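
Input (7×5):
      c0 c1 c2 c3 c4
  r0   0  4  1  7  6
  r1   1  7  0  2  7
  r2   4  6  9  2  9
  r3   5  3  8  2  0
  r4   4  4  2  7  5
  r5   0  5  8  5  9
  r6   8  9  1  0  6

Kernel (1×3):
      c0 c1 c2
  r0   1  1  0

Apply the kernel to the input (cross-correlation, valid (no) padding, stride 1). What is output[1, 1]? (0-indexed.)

The receptive field on the input at this output position is [7 0 2]. Elementwise product with the kernel and sum: 7·1 + 0·1.

7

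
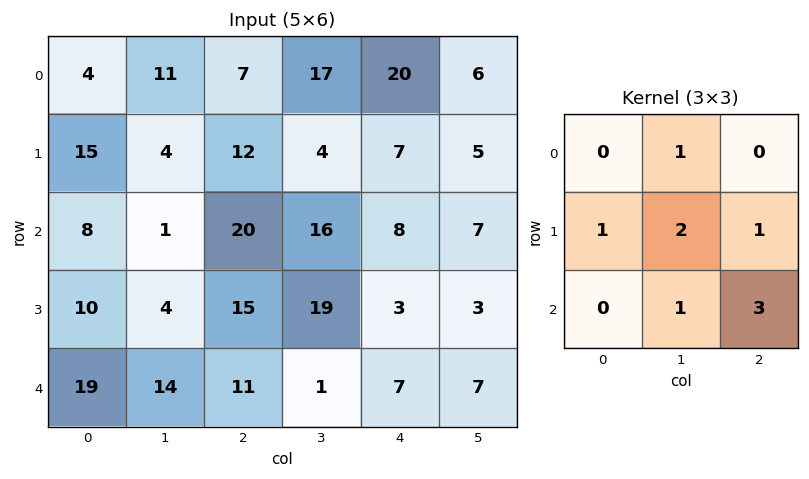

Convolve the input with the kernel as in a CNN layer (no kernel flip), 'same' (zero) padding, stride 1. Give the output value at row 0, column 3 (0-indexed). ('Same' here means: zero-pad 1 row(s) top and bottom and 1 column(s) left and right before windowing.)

86

The receptive field on the zero-padded input at this output position is [0 0 0 / 7 17 20 / 12 4 7]. Elementwise product with the kernel and sum: 0·1 + 7·1 + 17·2 + 20·1 + 4·1 + 7·3.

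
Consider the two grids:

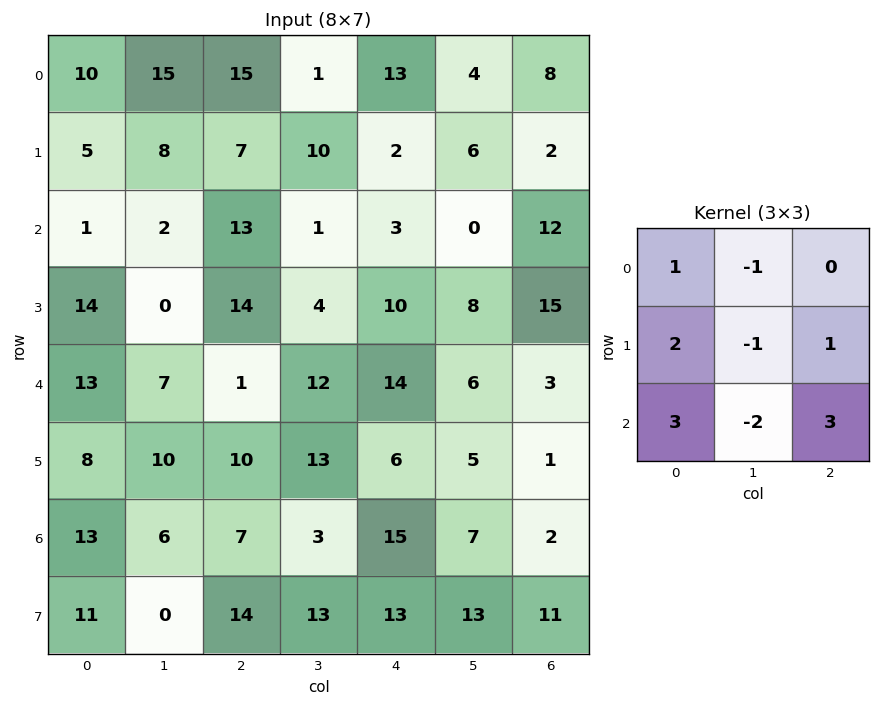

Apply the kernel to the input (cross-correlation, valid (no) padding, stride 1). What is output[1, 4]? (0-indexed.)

The receptive field on the input at this output position is [2 6 2 / 3 0 12 / 10 8 15]. Elementwise product with the kernel and sum: 2·1 + 6·-1 + 3·2 + 0·-1 + 12·1 + 10·3 + 8·-2 + 15·3.

73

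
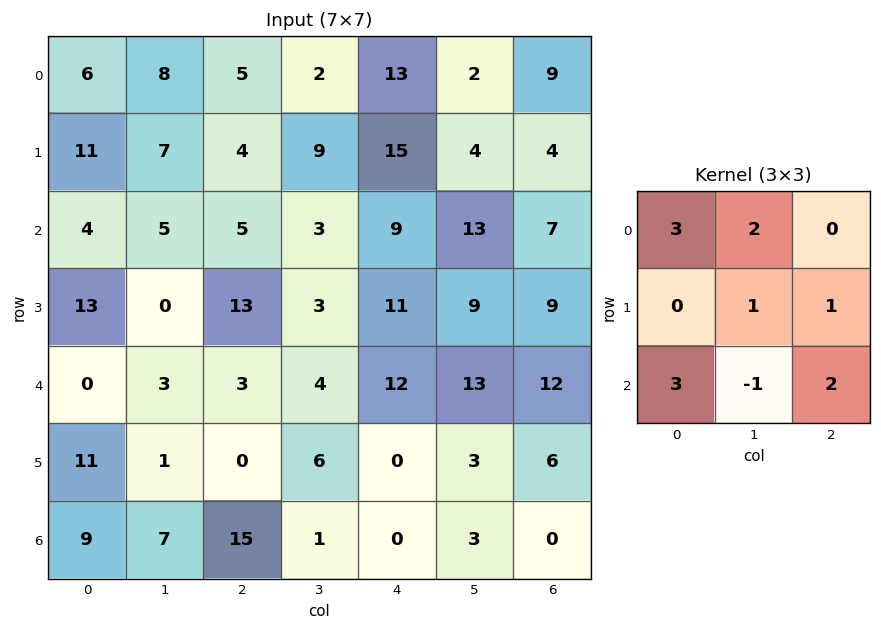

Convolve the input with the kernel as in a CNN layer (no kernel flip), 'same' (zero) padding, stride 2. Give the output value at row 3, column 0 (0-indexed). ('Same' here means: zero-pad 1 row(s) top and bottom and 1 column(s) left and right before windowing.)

38

The receptive field on the zero-padded input at this output position is [0 11 1 / 0 9 7 / 0 0 0]. Elementwise product with the kernel and sum: 0·3 + 11·2 + 9·1 + 7·1 + 0·3 + 0·-1 + 0·2.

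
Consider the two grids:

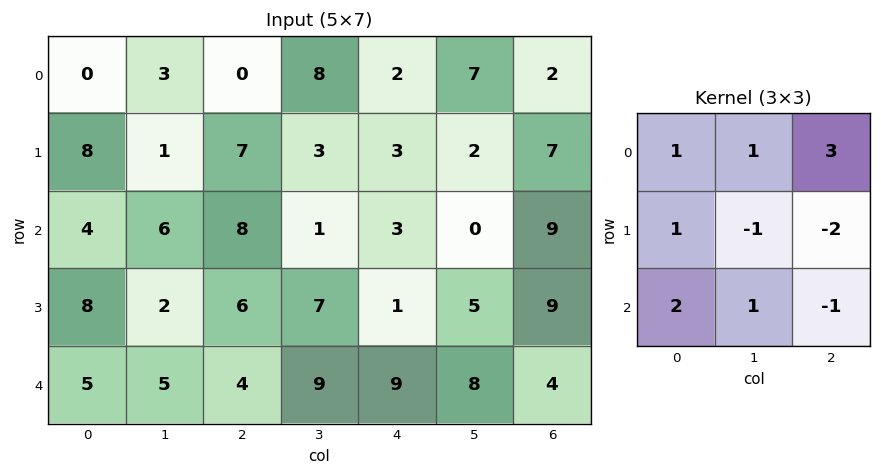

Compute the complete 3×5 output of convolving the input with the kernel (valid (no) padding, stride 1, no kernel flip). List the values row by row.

Output[0,0]: The receptive field on the input at this output position is [0 3 0 / 8 1 7 / 4 6 8]. Elementwise product with the kernel and sum: 0·1 + 3·1 + 0·3 + 8·1 + 1·-1 + 7·-2 + 4·2 + 6·1 + 8·-1.

2 34 26 32 -1
24 16 38 20 9
39 4 23 19 30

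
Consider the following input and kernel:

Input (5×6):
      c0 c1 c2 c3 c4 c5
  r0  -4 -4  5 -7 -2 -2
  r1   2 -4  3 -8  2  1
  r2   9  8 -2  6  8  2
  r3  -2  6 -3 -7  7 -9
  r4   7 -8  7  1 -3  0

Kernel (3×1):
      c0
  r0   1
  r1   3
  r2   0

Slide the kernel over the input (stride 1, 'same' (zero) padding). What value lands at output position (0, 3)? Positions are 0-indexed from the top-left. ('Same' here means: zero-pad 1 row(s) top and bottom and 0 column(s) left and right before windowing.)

The receptive field on the zero-padded input at this output position is [0 / -7 / -8]. Elementwise product with the kernel and sum: 0·1 + -7·3.

-21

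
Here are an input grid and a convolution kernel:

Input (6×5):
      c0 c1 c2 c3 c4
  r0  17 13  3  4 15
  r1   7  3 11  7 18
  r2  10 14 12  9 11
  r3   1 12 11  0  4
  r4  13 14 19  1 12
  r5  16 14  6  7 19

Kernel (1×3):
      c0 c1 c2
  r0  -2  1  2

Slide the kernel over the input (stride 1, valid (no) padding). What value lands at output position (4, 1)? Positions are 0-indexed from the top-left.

-7

The receptive field on the input at this output position is [14 19 1]. Elementwise product with the kernel and sum: 14·-2 + 19·1 + 1·2.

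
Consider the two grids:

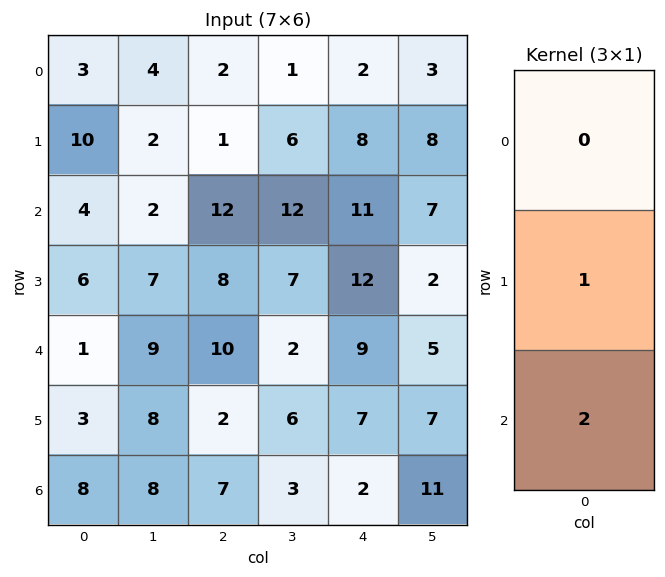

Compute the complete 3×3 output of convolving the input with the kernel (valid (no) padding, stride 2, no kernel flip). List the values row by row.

18 25 30
8 28 30
19 16 11

Output[0,0]: The receptive field on the input at this output position is [3 / 10 / 4]. Elementwise product with the kernel and sum: 10·1 + 4·2.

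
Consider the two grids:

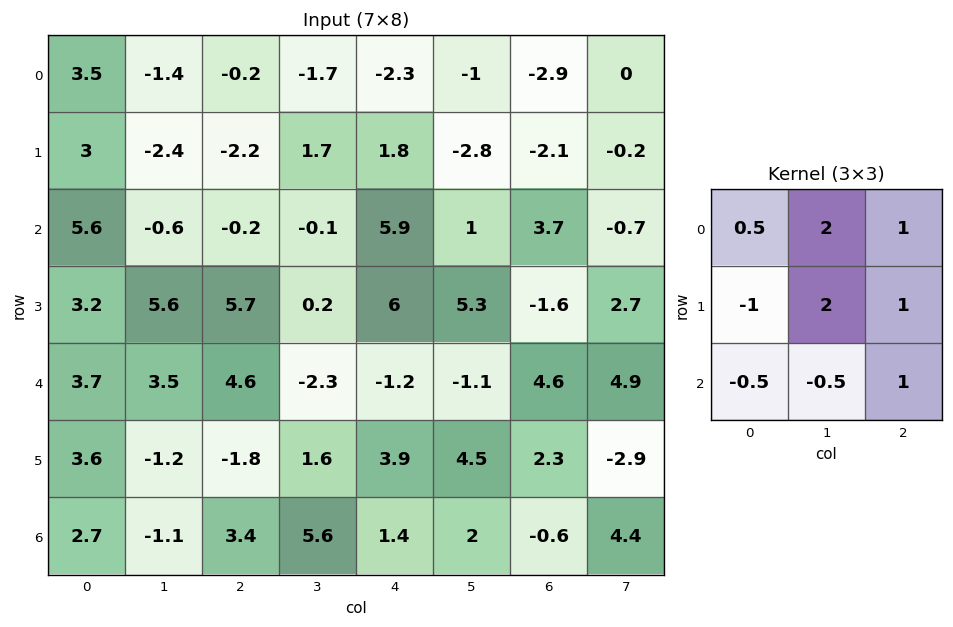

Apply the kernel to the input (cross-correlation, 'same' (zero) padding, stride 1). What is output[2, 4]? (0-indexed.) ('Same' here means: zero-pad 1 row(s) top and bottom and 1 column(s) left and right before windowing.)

16.75

The receptive field on the zero-padded input at this output position is [1.7 1.8 -2.8 / -0.1 5.9 1 / 0.2 6 5.3]. Elementwise product with the kernel and sum: 1.7·0.5 + 1.8·2 + -2.8·1 + -0.1·-1 + 5.9·2 + 1·1 + 0.2·-0.5 + 6·-0.5 + 5.3·1.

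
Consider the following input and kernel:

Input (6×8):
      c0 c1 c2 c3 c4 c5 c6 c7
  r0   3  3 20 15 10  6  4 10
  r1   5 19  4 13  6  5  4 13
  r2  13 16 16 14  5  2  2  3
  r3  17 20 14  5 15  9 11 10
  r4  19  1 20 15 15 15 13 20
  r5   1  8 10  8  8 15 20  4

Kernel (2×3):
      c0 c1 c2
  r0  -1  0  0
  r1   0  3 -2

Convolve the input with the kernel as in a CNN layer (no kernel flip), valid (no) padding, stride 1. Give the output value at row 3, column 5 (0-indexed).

The receptive field on the input at this output position is [9 11 10 / 15 13 20]. Elementwise product with the kernel and sum: 9·-1 + 13·3 + 20·-2.

-10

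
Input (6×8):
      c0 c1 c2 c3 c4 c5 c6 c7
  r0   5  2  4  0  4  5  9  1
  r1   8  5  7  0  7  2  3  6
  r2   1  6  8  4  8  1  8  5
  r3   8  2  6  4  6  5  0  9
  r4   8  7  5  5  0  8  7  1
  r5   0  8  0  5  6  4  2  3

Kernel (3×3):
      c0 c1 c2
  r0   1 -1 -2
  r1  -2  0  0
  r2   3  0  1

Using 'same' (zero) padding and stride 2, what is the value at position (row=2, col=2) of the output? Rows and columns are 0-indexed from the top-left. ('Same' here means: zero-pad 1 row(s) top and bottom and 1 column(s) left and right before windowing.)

The receptive field on the zero-padded input at this output position is [4 6 5 / 5 0 8 / 5 6 4]. Elementwise product with the kernel and sum: 4·1 + 6·-1 + 5·-2 + 5·-2 + 5·3 + 4·1.

-3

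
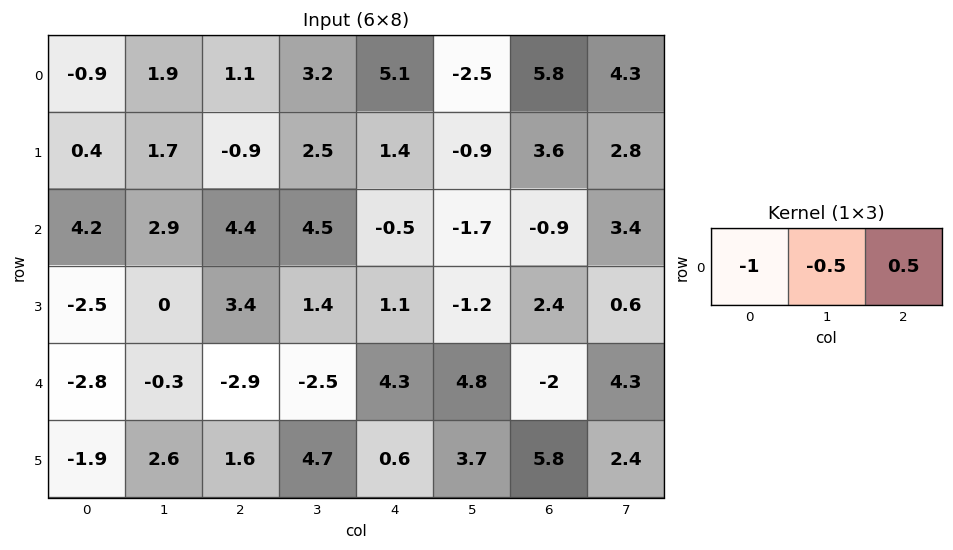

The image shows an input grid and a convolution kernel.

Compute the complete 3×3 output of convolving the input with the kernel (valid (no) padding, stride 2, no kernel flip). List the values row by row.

Output[0,0]: The receptive field on the input at this output position is [-0.9 1.9 1.1]. Elementwise product with the kernel and sum: -0.9·-1 + 1.9·-0.5 + 1.1·0.5.

0.5 -0.15 -0.95
-3.45 -6.9 0.9
1.5 6.3 -7.7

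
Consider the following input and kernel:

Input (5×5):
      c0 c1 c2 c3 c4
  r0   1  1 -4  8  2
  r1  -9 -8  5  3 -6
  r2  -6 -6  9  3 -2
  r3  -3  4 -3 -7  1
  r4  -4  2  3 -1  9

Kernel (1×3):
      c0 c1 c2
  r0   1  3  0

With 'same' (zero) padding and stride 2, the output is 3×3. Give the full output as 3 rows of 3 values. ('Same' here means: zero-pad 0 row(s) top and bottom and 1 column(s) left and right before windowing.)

Output[0,0]: The receptive field on the zero-padded input at this output position is [0 1 1]. Elementwise product with the kernel and sum: 0·1 + 1·3.
Output[0,1]: The receptive field on the zero-padded input at this output position is [1 -4 8]. Elementwise product with the kernel and sum: 1·1 + -4·3.

3 -11 14
-18 21 -3
-12 11 26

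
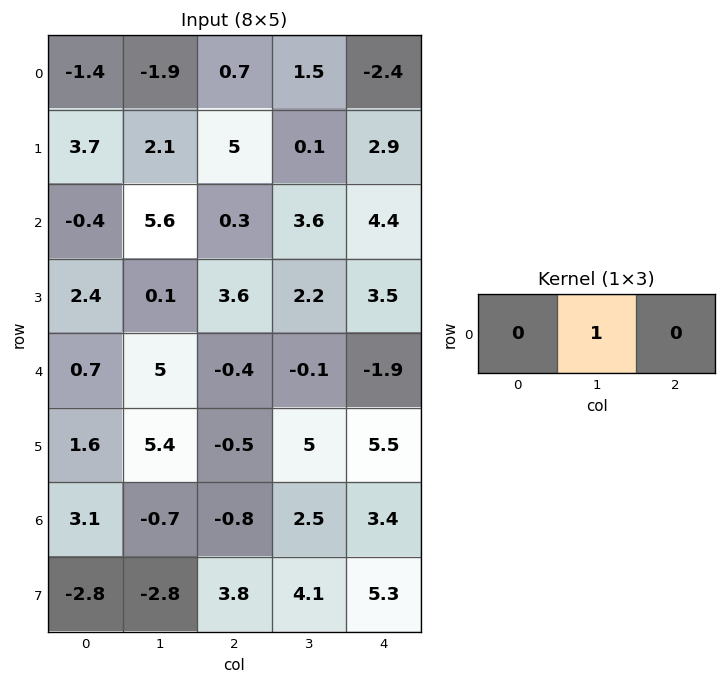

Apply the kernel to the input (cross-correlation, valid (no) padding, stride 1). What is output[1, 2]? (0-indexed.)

The receptive field on the input at this output position is [5 0.1 2.9]. Elementwise product with the kernel and sum: 0.1·1.

0.1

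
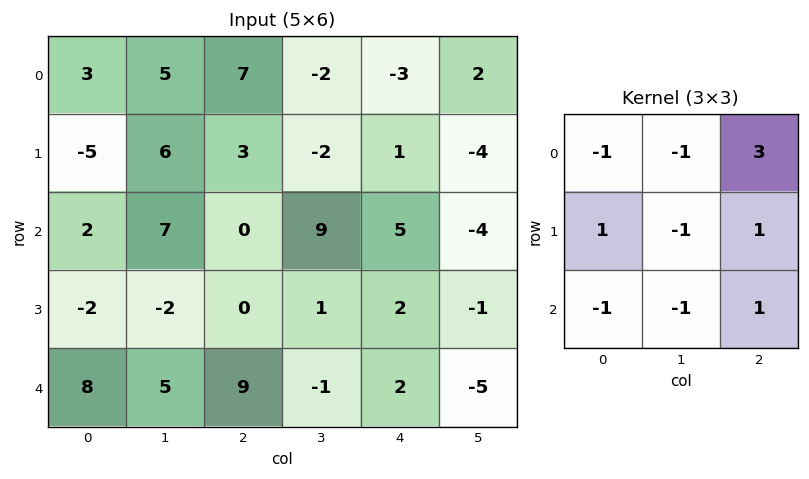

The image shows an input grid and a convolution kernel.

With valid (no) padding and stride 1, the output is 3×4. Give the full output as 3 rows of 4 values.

-4 -15 -12 -14
7 4 -1 -15
-13 4 1 -34

Output[0,0]: The receptive field on the input at this output position is [3 5 7 / -5 6 3 / 2 7 0]. Elementwise product with the kernel and sum: 3·-1 + 5·-1 + 7·3 + -5·1 + 6·-1 + 3·1 + 2·-1 + 7·-1 + 0·1.
Output[0,1]: The receptive field on the input at this output position is [5 7 -2 / 6 3 -2 / 7 0 9]. Elementwise product with the kernel and sum: 5·-1 + 7·-1 + -2·3 + 6·1 + 3·-1 + -2·1 + 7·-1 + 0·-1 + 9·1.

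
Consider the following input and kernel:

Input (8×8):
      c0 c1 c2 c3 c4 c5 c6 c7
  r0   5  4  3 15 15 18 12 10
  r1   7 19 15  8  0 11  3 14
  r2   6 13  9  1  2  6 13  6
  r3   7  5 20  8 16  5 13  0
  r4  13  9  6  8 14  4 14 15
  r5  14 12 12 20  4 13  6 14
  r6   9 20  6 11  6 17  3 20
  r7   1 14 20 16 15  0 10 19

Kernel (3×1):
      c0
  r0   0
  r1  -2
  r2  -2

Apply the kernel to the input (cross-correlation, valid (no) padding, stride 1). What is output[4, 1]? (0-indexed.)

The receptive field on the input at this output position is [9 / 12 / 20]. Elementwise product with the kernel and sum: 12·-2 + 20·-2.

-64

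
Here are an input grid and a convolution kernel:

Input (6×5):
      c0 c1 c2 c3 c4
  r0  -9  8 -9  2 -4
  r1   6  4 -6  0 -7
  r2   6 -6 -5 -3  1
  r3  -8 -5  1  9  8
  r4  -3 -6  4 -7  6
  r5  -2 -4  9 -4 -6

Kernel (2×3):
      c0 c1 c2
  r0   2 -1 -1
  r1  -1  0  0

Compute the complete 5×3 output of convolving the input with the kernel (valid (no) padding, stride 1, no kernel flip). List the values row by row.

Output[0,0]: The receptive field on the input at this output position is [-9 8 -9 / 6 4 -6]. Elementwise product with the kernel and sum: -9·2 + 8·-1 + -9·-1 + 6·-1.

-23 19 -10
8 20 0
31 1 -9
-9 -14 -19
-2 -5 0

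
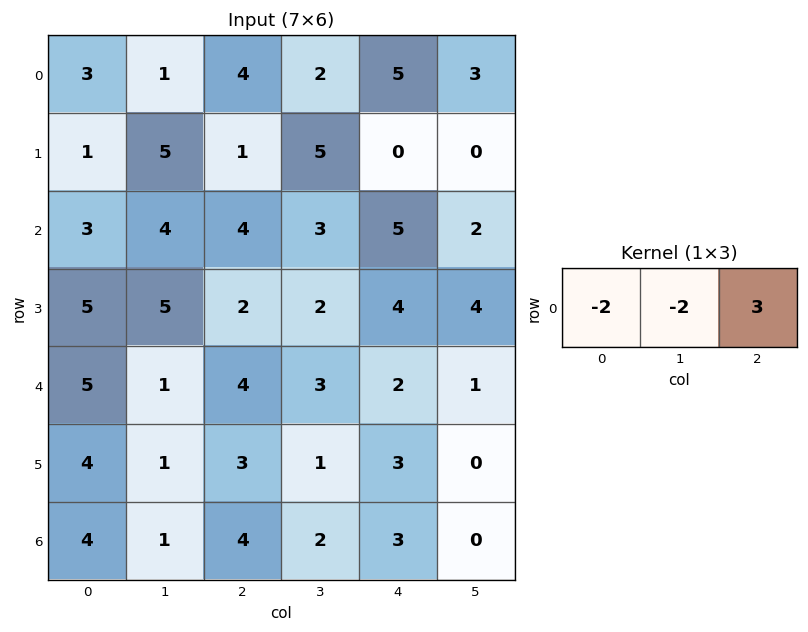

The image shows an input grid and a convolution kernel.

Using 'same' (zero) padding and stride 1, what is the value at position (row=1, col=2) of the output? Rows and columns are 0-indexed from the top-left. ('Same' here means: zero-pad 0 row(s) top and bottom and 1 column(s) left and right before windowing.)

The receptive field on the zero-padded input at this output position is [5 1 5]. Elementwise product with the kernel and sum: 5·-2 + 1·-2 + 5·3.

3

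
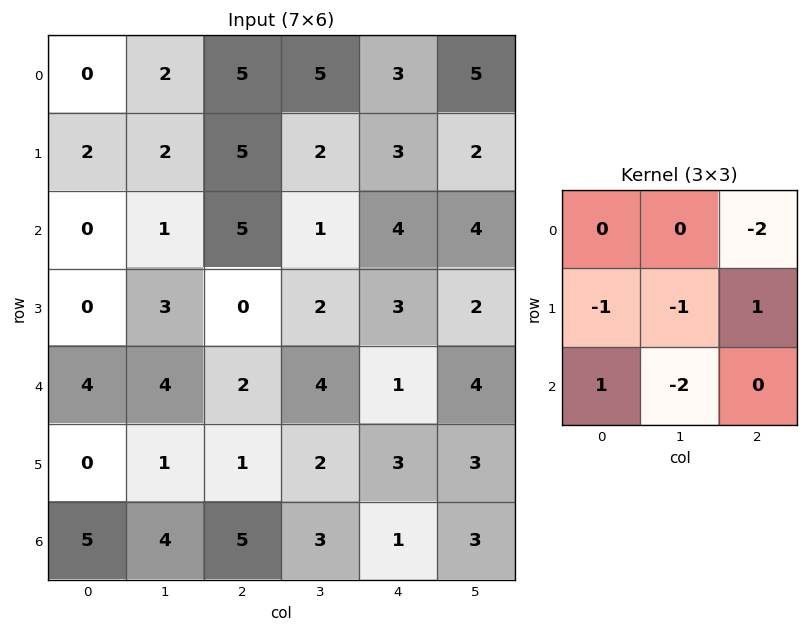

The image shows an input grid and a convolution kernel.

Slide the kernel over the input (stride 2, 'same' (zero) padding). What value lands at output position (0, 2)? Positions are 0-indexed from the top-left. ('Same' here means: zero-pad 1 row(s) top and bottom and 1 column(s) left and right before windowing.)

The receptive field on the zero-padded input at this output position is [0 0 0 / 5 3 5 / 2 3 2]. Elementwise product with the kernel and sum: 0·-2 + 5·-1 + 3·-1 + 5·1 + 2·1 + 3·-2.

-7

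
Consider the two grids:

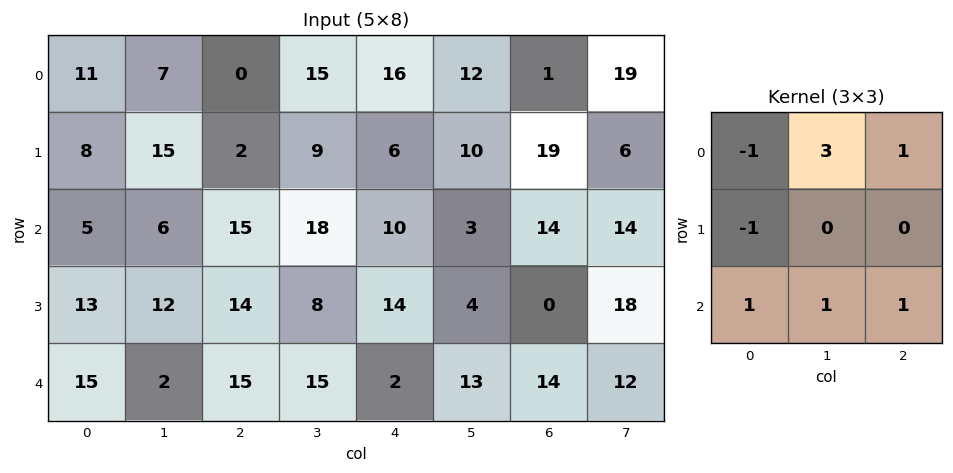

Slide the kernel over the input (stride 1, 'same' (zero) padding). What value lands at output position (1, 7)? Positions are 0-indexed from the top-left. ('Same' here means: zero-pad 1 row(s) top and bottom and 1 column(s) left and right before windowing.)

65

The receptive field on the zero-padded input at this output position is [1 19 0 / 19 6 0 / 14 14 0]. Elementwise product with the kernel and sum: 1·-1 + 19·3 + 0·1 + 19·-1 + 14·1 + 14·1 + 0·1.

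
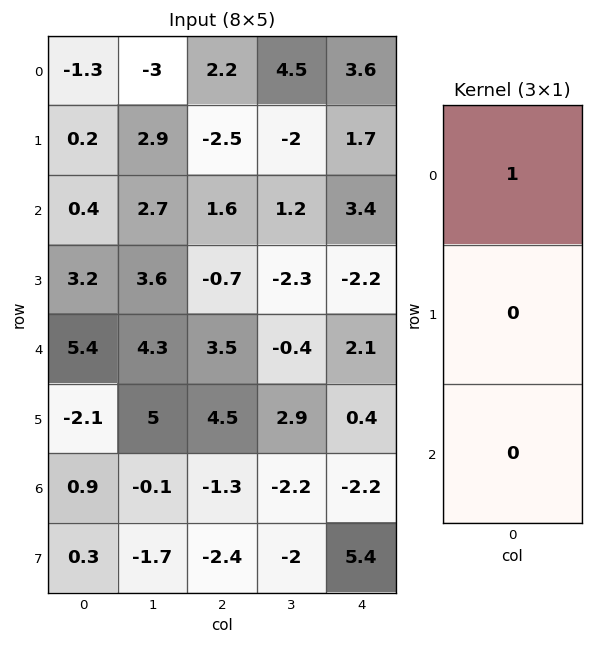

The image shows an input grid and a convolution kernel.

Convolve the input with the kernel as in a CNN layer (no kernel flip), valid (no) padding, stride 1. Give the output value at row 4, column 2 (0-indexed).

The receptive field on the input at this output position is [3.5 / 4.5 / -1.3]. Elementwise product with the kernel and sum: 3.5·1.

3.5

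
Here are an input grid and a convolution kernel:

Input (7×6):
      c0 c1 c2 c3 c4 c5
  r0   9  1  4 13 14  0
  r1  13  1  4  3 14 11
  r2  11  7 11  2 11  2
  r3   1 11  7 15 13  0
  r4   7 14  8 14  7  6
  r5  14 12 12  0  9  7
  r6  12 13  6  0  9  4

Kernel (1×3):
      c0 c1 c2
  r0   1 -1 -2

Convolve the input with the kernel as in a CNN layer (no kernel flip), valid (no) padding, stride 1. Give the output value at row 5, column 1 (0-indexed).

The receptive field on the input at this output position is [12 12 0]. Elementwise product with the kernel and sum: 12·1 + 12·-1 + 0·-2.

0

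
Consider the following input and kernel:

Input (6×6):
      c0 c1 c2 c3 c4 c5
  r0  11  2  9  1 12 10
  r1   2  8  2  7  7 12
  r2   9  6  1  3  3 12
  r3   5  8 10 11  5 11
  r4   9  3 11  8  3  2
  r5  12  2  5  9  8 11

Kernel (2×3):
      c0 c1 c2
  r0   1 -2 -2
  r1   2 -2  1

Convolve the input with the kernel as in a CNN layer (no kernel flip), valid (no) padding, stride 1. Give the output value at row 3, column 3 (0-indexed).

-9

The receptive field on the input at this output position is [11 5 11 / 8 3 2]. Elementwise product with the kernel and sum: 11·1 + 5·-2 + 11·-2 + 8·2 + 3·-2 + 2·1.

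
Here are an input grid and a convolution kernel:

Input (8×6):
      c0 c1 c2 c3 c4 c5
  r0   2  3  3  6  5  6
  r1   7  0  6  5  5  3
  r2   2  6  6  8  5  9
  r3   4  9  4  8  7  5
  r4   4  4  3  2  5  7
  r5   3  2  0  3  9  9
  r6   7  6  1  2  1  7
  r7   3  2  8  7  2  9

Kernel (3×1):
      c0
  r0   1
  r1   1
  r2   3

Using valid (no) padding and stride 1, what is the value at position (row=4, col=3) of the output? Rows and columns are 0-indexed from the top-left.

11

The receptive field on the input at this output position is [2 / 3 / 2]. Elementwise product with the kernel and sum: 2·1 + 3·1 + 2·3.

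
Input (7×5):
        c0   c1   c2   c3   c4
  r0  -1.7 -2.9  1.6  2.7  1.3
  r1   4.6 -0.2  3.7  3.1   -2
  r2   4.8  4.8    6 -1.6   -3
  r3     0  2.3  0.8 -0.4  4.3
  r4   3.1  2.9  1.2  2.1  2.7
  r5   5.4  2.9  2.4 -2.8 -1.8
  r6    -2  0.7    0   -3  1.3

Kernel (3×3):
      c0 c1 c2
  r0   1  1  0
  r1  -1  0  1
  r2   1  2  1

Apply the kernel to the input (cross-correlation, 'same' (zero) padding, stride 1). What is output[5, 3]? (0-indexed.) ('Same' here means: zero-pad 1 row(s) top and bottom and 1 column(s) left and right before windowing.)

The receptive field on the zero-padded input at this output position is [1.2 2.1 2.7 / 2.4 -2.8 -1.8 / 0 -3 1.3]. Elementwise product with the kernel and sum: 1.2·1 + 2.1·1 + 2.4·-1 + -1.8·1 + 0·1 + -3·2 + 1.3·1.

-5.6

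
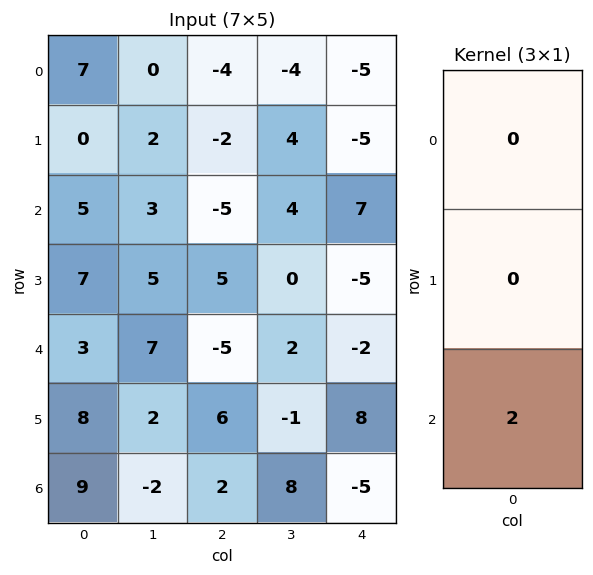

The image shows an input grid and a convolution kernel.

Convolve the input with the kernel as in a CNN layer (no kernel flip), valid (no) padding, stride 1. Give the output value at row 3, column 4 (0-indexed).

16

The receptive field on the input at this output position is [-5 / -2 / 8]. Elementwise product with the kernel and sum: 8·2.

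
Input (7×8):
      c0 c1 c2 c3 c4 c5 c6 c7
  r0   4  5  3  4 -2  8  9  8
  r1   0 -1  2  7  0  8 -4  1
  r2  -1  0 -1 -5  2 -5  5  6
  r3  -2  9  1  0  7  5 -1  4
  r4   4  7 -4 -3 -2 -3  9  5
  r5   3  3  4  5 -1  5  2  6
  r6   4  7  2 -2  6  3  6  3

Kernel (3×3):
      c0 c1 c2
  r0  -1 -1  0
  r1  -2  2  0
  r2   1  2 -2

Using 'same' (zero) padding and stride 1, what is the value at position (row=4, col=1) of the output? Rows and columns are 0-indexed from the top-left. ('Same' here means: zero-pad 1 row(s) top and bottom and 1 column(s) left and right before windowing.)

0

The receptive field on the zero-padded input at this output position is [-2 9 1 / 4 7 -4 / 3 3 4]. Elementwise product with the kernel and sum: -2·-1 + 9·-1 + 4·-2 + 7·2 + 3·1 + 3·2 + 4·-2.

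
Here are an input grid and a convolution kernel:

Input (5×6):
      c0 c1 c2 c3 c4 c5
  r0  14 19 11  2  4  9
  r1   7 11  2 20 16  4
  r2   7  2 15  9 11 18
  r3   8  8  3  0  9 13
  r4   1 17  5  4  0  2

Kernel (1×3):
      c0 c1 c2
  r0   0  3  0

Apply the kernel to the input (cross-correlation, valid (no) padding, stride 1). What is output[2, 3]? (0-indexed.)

33

The receptive field on the input at this output position is [9 11 18]. Elementwise product with the kernel and sum: 11·3.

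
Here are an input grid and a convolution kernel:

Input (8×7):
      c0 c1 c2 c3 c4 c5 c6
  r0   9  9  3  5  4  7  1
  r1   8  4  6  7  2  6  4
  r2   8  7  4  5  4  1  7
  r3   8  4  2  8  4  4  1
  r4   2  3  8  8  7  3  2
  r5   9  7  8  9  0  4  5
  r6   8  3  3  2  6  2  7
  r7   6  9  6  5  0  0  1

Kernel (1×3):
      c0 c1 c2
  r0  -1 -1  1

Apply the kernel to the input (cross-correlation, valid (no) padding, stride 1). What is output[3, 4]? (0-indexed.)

-7

The receptive field on the input at this output position is [4 4 1]. Elementwise product with the kernel and sum: 4·-1 + 4·-1 + 1·1.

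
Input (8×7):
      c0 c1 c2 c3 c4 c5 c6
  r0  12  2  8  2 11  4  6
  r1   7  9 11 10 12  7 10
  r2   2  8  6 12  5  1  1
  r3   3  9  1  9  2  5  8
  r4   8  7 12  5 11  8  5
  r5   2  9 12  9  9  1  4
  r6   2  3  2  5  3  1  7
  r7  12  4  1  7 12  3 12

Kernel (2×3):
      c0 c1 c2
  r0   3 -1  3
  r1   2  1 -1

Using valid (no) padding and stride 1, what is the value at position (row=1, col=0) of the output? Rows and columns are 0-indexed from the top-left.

The receptive field on the input at this output position is [7 9 11 / 2 8 6]. Elementwise product with the kernel and sum: 7·3 + 9·-1 + 11·3 + 2·2 + 8·1 + 6·-1.

51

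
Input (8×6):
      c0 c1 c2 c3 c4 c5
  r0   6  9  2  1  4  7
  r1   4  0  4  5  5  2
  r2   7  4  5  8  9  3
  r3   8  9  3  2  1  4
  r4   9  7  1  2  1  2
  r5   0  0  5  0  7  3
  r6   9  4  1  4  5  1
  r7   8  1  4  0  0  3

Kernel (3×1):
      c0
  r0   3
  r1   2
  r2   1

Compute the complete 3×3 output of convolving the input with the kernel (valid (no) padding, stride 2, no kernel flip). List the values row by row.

Output[0,0]: The receptive field on the input at this output position is [6 / 4 / 7]. Elementwise product with the kernel and sum: 6·3 + 4·2 + 7·1.

33 19 31
46 22 30
36 14 22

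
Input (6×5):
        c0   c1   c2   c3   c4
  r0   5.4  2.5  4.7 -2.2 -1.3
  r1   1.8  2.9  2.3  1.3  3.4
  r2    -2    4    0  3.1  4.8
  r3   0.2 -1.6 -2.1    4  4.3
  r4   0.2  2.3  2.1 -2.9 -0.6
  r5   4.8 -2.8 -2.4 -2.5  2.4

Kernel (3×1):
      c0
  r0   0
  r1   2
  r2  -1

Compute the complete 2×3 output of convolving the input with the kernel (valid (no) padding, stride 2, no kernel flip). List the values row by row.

Output[0,0]: The receptive field on the input at this output position is [5.4 / 1.8 / -2]. Elementwise product with the kernel and sum: 1.8·2 + -2·-1.
Output[0,1]: The receptive field on the input at this output position is [4.7 / 2.3 / 0]. Elementwise product with the kernel and sum: 2.3·2 + 0·-1.

5.6 4.6 2
0.2 -6.3 9.2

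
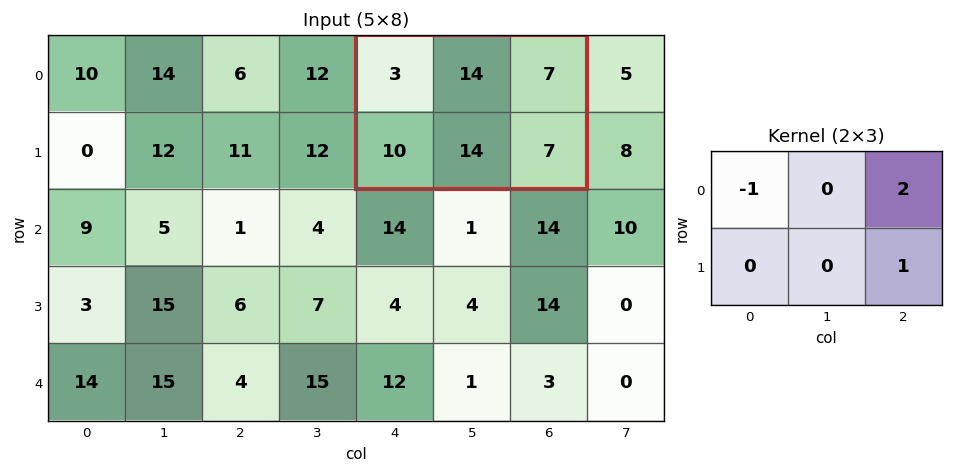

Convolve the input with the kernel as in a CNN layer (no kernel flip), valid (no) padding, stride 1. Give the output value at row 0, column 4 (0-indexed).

18

The receptive field on the input at this output position is [3 14 7 / 10 14 7]. Elementwise product with the kernel and sum: 3·-1 + 7·2 + 7·1.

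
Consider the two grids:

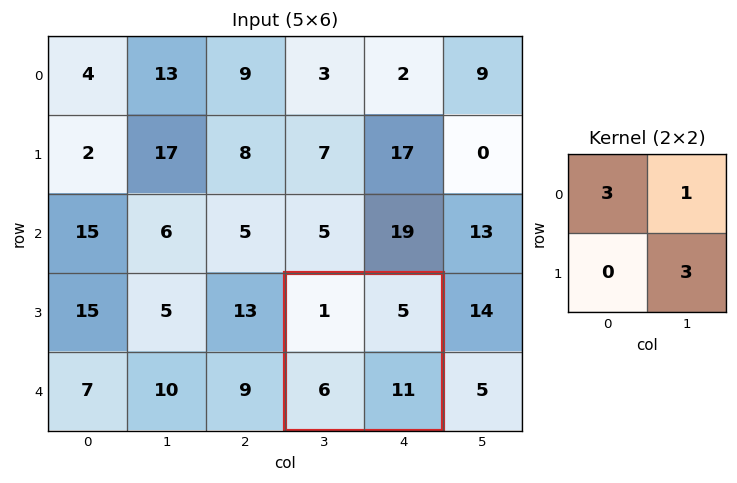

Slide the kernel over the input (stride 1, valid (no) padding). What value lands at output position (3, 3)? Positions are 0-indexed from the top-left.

The receptive field on the input at this output position is [1 5 / 6 11]. Elementwise product with the kernel and sum: 1·3 + 5·1 + 11·3.

41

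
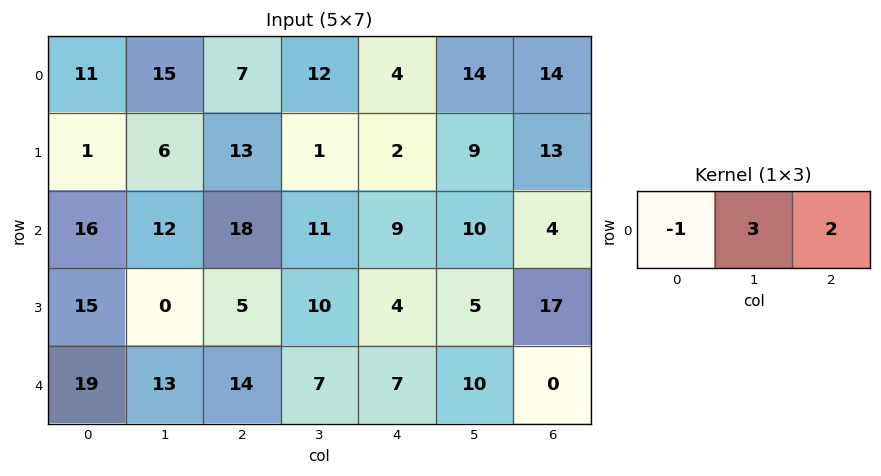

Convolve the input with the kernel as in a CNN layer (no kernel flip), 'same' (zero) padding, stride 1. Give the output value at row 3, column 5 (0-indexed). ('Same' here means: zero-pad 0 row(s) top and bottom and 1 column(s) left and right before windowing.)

45

The receptive field on the zero-padded input at this output position is [4 5 17]. Elementwise product with the kernel and sum: 4·-1 + 5·3 + 17·2.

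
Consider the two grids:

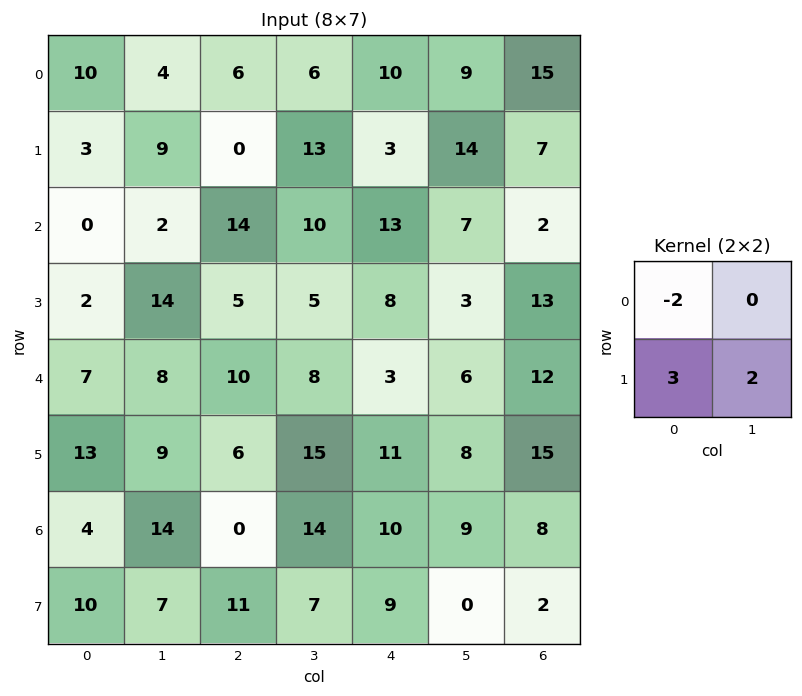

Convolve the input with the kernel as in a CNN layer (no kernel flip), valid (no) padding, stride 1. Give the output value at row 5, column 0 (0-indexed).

14

The receptive field on the input at this output position is [13 9 / 4 14]. Elementwise product with the kernel and sum: 13·-2 + 4·3 + 14·2.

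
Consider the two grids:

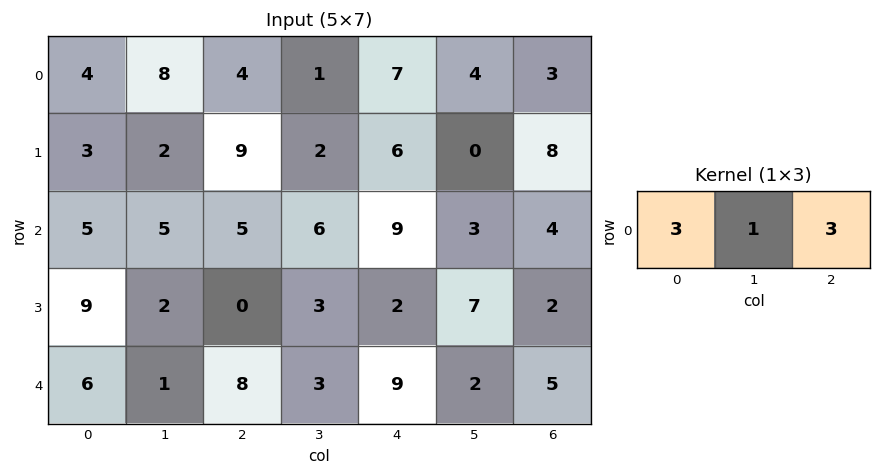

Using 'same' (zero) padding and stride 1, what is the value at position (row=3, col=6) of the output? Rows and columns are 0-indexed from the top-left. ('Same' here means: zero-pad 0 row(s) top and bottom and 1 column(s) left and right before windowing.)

23

The receptive field on the zero-padded input at this output position is [7 2 0]. Elementwise product with the kernel and sum: 7·3 + 2·1 + 0·3.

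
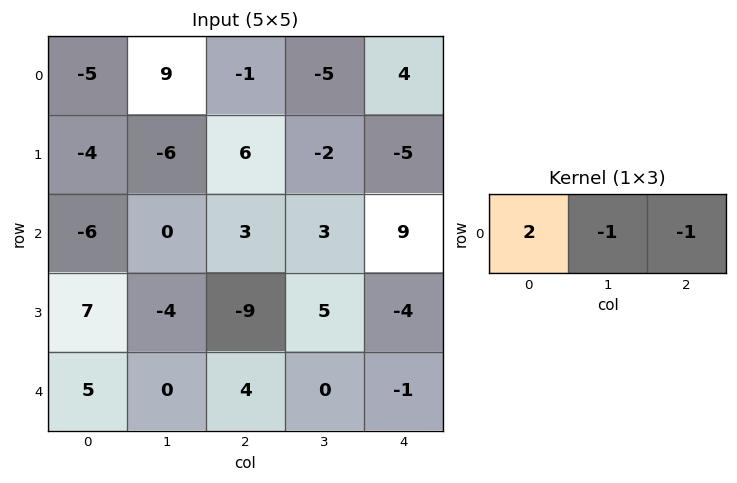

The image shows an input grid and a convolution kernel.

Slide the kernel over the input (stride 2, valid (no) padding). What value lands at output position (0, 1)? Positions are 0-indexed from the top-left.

-1

The receptive field on the input at this output position is [-1 -5 4]. Elementwise product with the kernel and sum: -1·2 + -5·-1 + 4·-1.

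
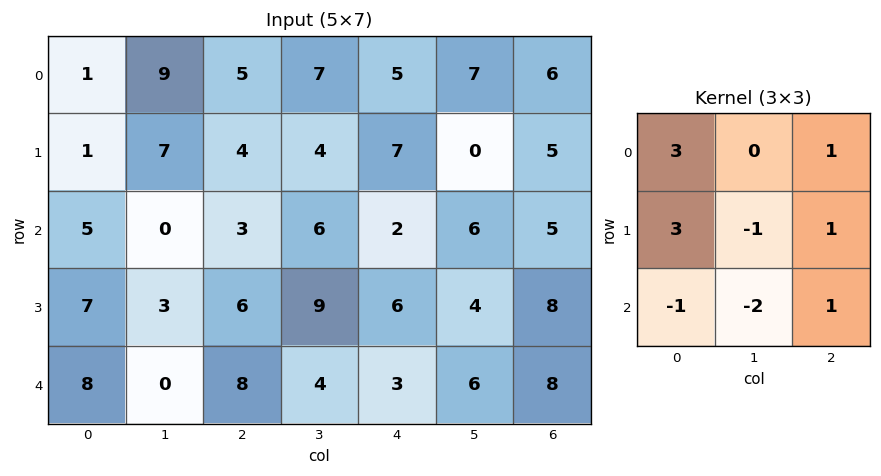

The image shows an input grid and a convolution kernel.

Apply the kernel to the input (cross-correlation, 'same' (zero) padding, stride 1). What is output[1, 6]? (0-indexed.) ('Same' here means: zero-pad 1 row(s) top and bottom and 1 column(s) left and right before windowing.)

0

The receptive field on the zero-padded input at this output position is [7 6 0 / 0 5 0 / 6 5 0]. Elementwise product with the kernel and sum: 7·3 + 0·1 + 0·3 + 5·-1 + 0·1 + 6·-1 + 5·-2 + 0·1.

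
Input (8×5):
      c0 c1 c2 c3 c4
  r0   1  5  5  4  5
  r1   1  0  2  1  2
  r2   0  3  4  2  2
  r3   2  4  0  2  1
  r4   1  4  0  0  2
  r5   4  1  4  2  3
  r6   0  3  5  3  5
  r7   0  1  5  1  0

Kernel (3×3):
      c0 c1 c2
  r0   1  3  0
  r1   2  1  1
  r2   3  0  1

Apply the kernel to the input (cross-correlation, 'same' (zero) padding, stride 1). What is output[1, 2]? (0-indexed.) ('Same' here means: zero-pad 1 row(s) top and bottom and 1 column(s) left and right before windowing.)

34

The receptive field on the zero-padded input at this output position is [5 5 4 / 0 2 1 / 3 4 2]. Elementwise product with the kernel and sum: 5·1 + 5·3 + 0·2 + 2·1 + 1·1 + 3·3 + 2·1.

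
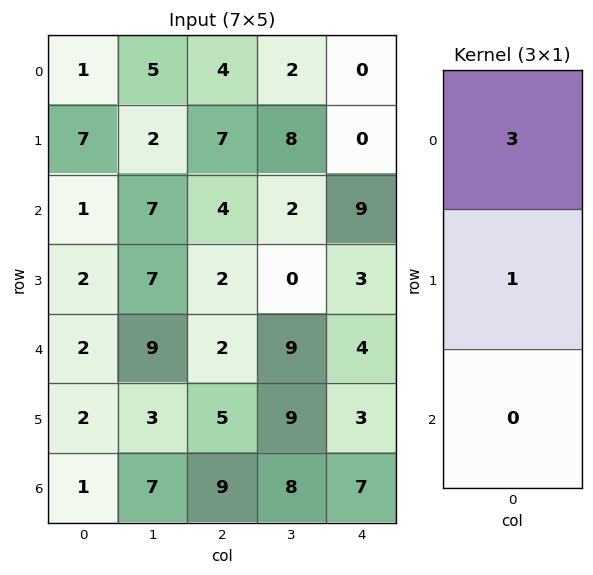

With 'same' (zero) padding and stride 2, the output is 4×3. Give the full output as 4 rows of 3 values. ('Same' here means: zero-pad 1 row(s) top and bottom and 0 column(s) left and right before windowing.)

1 4 0
22 25 9
8 8 13
7 24 16

Output[0,0]: The receptive field on the zero-padded input at this output position is [0 / 1 / 7]. Elementwise product with the kernel and sum: 0·3 + 1·1.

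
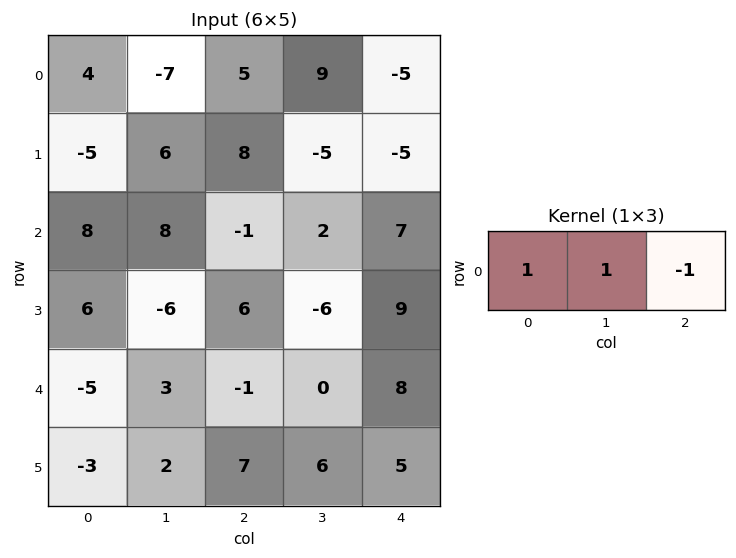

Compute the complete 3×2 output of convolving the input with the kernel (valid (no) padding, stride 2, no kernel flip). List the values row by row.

Output[0,0]: The receptive field on the input at this output position is [4 -7 5]. Elementwise product with the kernel and sum: 4·1 + -7·1 + 5·-1.
Output[0,1]: The receptive field on the input at this output position is [5 9 -5]. Elementwise product with the kernel and sum: 5·1 + 9·1 + -5·-1.

-8 19
17 -6
-1 -9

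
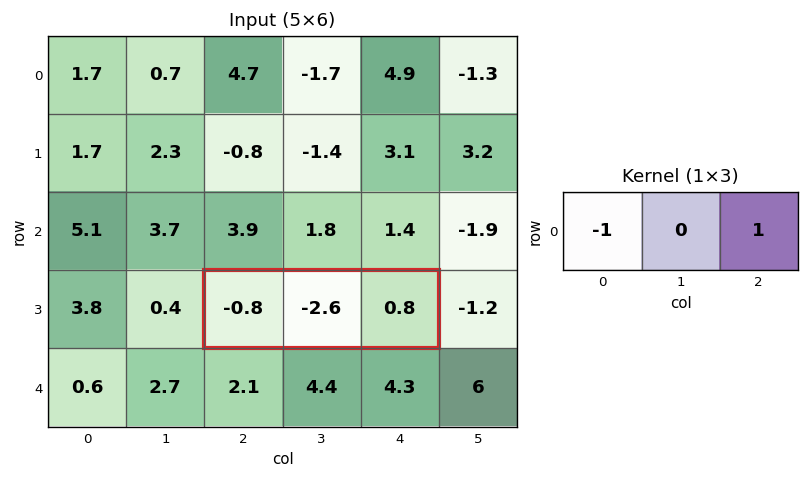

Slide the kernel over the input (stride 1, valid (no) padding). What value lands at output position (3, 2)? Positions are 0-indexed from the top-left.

1.6

The receptive field on the input at this output position is [-0.8 -2.6 0.8]. Elementwise product with the kernel and sum: -0.8·-1 + 0.8·1.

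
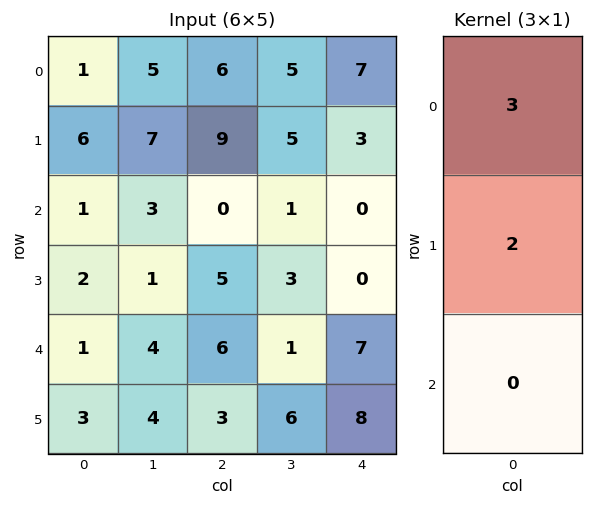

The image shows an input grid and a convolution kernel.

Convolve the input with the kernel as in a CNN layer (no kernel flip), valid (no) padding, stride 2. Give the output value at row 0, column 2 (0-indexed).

27

The receptive field on the input at this output position is [7 / 3 / 0]. Elementwise product with the kernel and sum: 7·3 + 3·2.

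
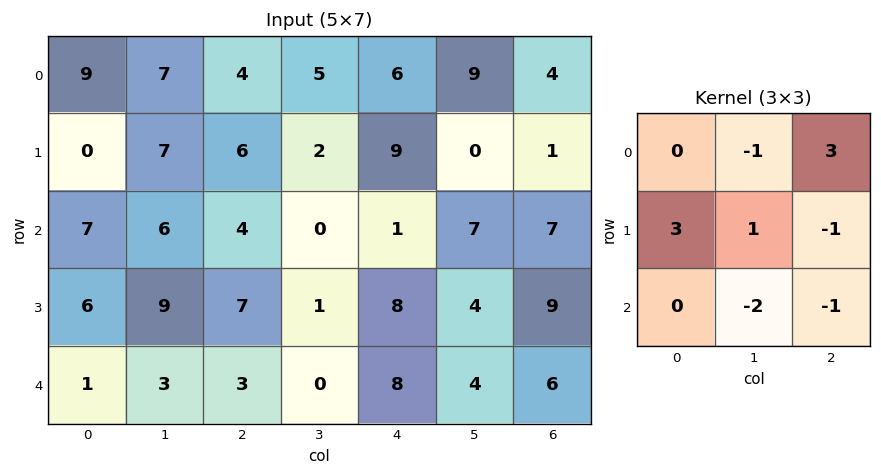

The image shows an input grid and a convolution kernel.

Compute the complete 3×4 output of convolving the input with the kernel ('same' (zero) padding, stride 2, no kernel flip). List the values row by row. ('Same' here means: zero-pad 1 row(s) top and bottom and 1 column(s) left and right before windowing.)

-5 6 -6 29
1 7 -35 9
19 8 8 9

Output[0,0]: The receptive field on the zero-padded input at this output position is [0 0 0 / 0 9 7 / 0 0 7]. Elementwise product with the kernel and sum: 0·-1 + 0·3 + 0·3 + 9·1 + 7·-1 + 0·-2 + 7·-1.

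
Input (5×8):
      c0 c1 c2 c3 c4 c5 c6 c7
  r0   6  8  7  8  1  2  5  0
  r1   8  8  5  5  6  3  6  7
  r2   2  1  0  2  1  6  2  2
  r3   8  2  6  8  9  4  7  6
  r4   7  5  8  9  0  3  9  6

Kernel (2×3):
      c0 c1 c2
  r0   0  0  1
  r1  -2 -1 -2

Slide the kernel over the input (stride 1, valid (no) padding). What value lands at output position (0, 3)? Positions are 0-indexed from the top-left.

The receptive field on the input at this output position is [8 1 2 / 5 6 3]. Elementwise product with the kernel and sum: 2·1 + 5·-2 + 6·-1 + 3·-2.

-20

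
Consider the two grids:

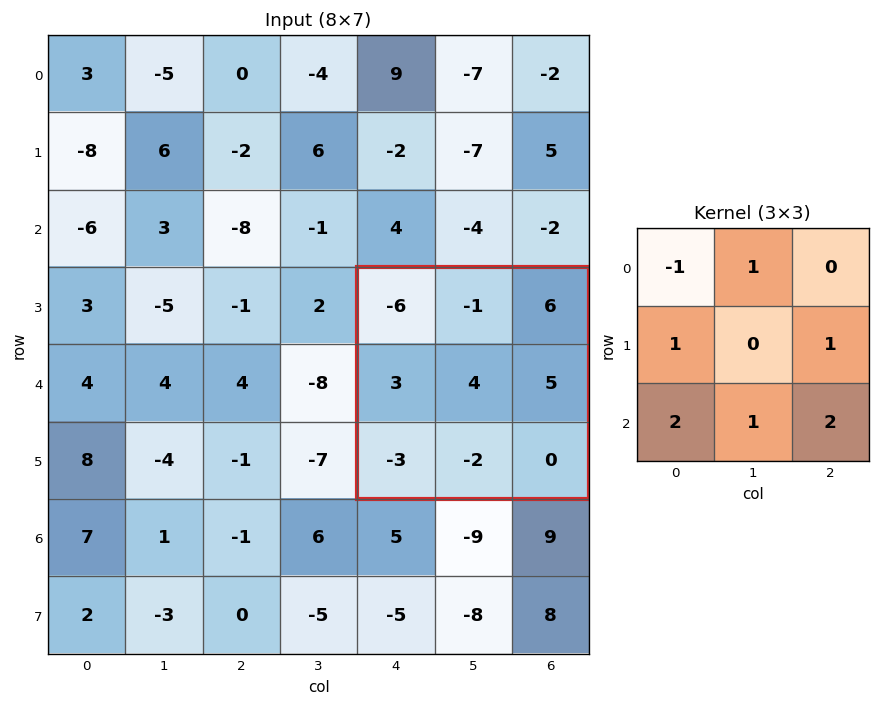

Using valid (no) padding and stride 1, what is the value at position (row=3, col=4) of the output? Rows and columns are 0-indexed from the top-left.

5

The receptive field on the input at this output position is [-6 -1 6 / 3 4 5 / -3 -2 0]. Elementwise product with the kernel and sum: -6·-1 + -1·1 + 3·1 + 5·1 + -3·2 + -2·1 + 0·2.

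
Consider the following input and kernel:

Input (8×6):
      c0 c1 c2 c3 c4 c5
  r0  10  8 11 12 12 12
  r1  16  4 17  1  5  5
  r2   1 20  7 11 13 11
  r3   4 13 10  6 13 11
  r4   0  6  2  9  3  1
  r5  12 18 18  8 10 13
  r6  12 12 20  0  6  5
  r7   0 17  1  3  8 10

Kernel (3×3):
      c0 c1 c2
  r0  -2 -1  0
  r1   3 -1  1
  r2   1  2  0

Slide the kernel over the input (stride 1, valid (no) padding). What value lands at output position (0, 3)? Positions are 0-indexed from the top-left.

4

The receptive field on the input at this output position is [12 12 12 / 1 5 5 / 11 13 11]. Elementwise product with the kernel and sum: 12·-2 + 12·-1 + 1·3 + 5·-1 + 5·1 + 11·1 + 13·2.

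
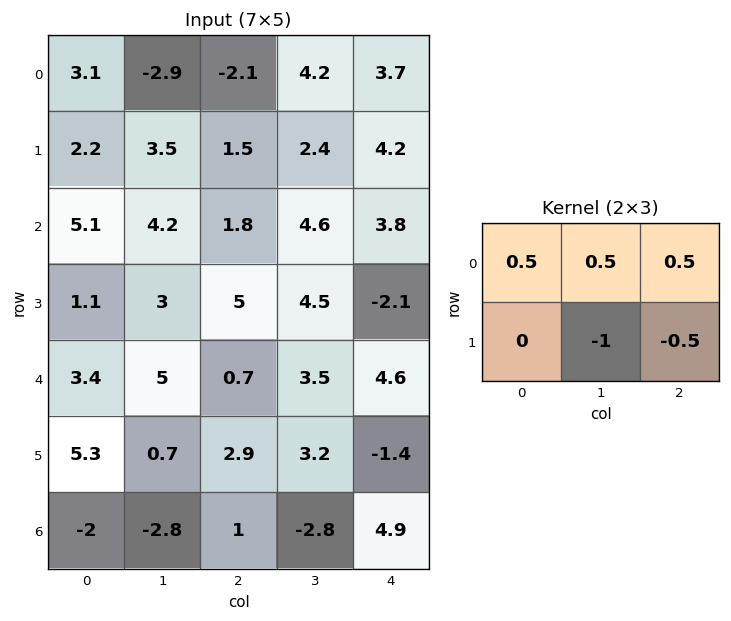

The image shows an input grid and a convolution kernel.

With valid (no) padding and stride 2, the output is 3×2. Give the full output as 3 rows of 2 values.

Output[0,0]: The receptive field on the input at this output position is [3.1 -2.9 -2.1 / 2.2 3.5 1.5]. Elementwise product with the kernel and sum: 3.1·0.5 + -2.9·0.5 + -2.1·0.5 + 3.5·-1 + 1.5·-0.5.

-5.2 -1.6
0.05 1.65
2.4 1.9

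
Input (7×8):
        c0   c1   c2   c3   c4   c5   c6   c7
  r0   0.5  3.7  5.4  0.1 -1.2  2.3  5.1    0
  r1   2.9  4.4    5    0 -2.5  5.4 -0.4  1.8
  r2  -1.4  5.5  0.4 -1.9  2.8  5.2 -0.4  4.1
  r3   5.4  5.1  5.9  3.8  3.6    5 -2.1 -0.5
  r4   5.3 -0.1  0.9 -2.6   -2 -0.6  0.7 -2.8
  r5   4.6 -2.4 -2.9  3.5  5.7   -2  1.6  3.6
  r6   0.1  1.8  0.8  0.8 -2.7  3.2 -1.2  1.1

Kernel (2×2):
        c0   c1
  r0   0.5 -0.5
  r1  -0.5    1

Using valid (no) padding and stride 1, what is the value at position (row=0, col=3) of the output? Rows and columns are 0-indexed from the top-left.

-1.85

The receptive field on the input at this output position is [0.1 -1.2 / 0 -2.5]. Elementwise product with the kernel and sum: 0.1·0.5 + -1.2·-0.5 + 0·-0.5 + -2.5·1.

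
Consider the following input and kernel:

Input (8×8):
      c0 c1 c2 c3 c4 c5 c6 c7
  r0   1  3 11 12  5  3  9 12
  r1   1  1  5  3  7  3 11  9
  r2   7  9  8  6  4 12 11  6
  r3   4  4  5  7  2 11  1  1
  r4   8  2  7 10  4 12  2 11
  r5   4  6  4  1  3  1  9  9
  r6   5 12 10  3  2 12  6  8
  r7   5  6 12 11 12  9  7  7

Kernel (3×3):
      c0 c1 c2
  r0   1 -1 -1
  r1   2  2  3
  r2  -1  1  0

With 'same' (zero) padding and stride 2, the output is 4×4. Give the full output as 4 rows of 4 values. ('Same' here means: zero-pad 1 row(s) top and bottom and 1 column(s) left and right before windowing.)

Output[0,0]: The receptive field on the zero-padded input at this output position is [0 0 0 / 0 1 3 / 0 1 1]. Elementwise product with the kernel and sum: 0·1 + 0·-1 + 0·-1 + 0·2 + 1·2 + 3·3 + 0·-1 + 1·1.

12 68 47 68
43 46 44 37
18 38 60 78
41 60 44 41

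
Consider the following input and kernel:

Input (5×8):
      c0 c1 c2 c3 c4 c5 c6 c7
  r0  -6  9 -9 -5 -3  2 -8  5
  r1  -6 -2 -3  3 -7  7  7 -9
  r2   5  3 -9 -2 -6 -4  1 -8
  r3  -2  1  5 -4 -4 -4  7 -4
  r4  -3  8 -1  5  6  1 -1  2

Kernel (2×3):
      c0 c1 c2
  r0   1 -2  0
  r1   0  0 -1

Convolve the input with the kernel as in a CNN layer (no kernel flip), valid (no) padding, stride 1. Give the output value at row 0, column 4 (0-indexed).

-14

The receptive field on the input at this output position is [-3 2 -8 / -7 7 7]. Elementwise product with the kernel and sum: -3·1 + 2·-2 + 7·-1.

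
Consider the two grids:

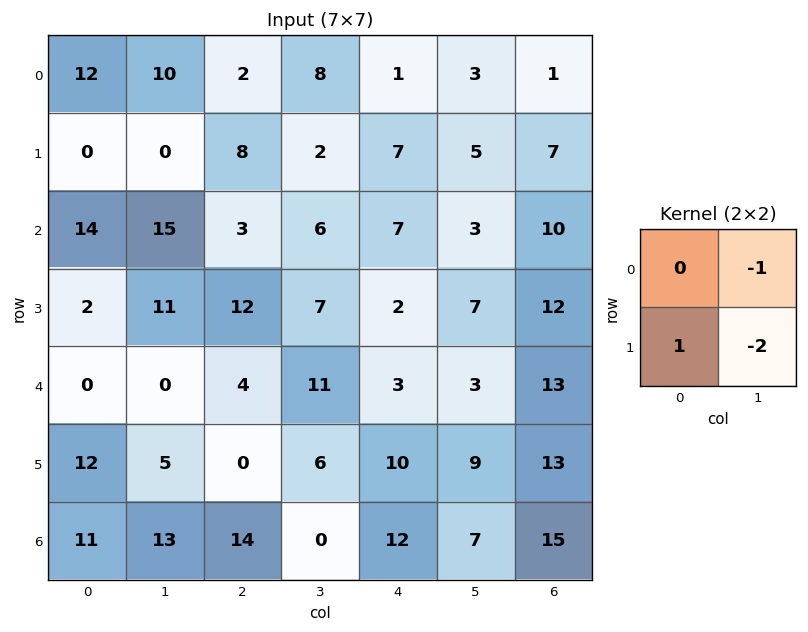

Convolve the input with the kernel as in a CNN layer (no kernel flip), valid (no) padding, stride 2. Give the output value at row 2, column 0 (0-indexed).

The receptive field on the input at this output position is [0 0 / 12 5]. Elementwise product with the kernel and sum: 0·-1 + 12·1 + 5·-2.

2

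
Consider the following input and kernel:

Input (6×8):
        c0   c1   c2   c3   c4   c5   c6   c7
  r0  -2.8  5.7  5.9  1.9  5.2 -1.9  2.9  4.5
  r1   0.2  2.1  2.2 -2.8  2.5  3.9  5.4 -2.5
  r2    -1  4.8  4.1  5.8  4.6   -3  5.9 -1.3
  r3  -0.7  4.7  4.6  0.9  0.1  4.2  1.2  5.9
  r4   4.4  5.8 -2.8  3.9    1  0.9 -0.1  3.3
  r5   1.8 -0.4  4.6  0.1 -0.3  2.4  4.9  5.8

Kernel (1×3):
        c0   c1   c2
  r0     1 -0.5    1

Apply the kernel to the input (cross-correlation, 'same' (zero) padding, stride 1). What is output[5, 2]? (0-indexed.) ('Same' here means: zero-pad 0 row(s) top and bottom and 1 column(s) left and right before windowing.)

-2.6

The receptive field on the zero-padded input at this output position is [-0.4 4.6 0.1]. Elementwise product with the kernel and sum: -0.4·1 + 4.6·-0.5 + 0.1·1.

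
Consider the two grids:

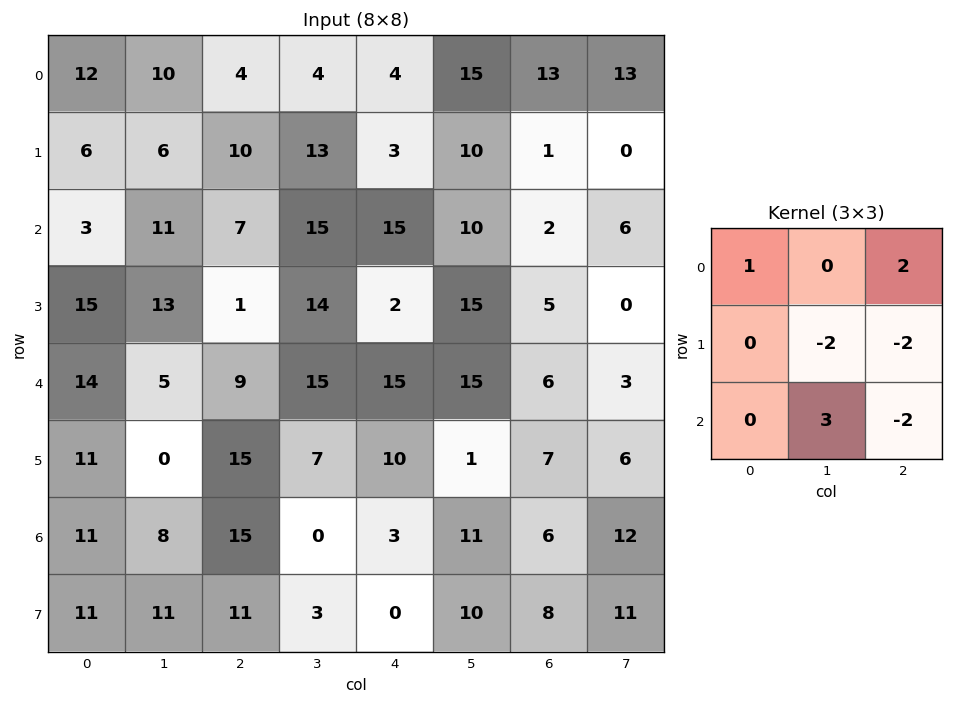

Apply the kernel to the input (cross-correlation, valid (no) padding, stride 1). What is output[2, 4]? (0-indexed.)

12

The receptive field on the input at this output position is [15 10 2 / 2 15 5 / 15 15 6]. Elementwise product with the kernel and sum: 15·1 + 2·2 + 15·-2 + 5·-2 + 15·3 + 6·-2.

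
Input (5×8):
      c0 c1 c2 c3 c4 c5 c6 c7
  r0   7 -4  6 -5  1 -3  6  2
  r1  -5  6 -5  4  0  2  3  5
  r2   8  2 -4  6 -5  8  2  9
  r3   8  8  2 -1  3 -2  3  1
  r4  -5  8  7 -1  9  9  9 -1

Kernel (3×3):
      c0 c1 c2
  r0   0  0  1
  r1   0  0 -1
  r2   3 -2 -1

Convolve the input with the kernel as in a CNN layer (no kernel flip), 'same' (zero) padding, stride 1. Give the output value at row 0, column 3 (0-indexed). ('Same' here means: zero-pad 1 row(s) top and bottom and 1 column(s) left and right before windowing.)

-24

The receptive field on the zero-padded input at this output position is [0 0 0 / 6 -5 1 / -5 4 0]. Elementwise product with the kernel and sum: 0·1 + 1·-1 + -5·3 + 4·-2 + 0·-1.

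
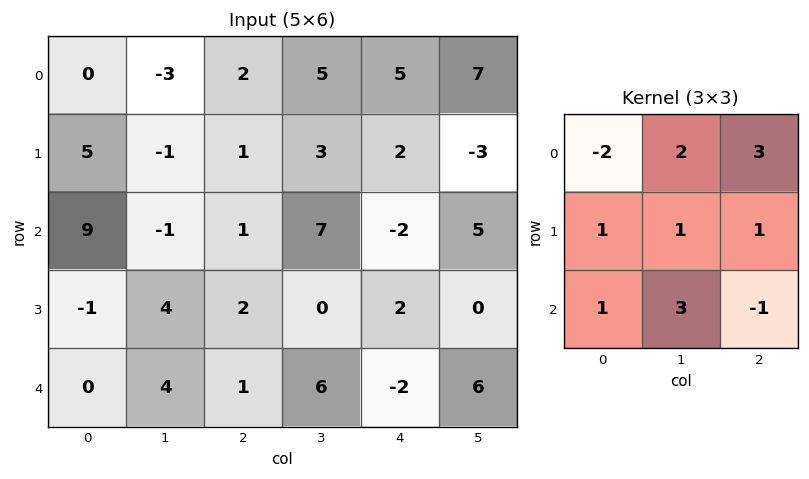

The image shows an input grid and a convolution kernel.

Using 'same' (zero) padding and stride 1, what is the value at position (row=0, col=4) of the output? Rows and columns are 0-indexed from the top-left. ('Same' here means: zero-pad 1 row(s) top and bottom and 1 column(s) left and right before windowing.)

29

The receptive field on the zero-padded input at this output position is [0 0 0 / 5 5 7 / 3 2 -3]. Elementwise product with the kernel and sum: 0·-2 + 0·2 + 0·3 + 5·1 + 5·1 + 7·1 + 3·1 + 2·3 + -3·-1.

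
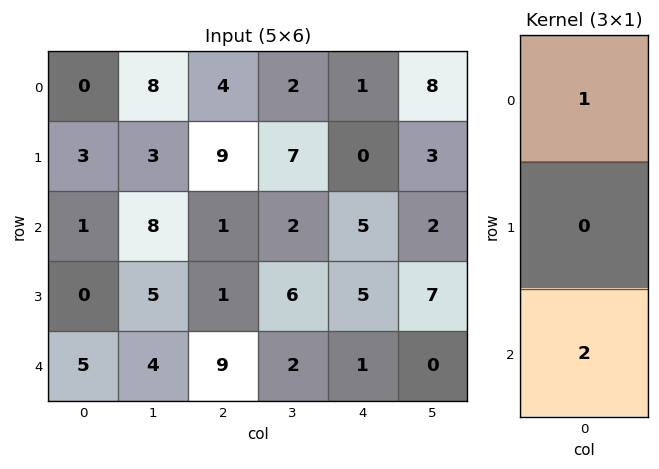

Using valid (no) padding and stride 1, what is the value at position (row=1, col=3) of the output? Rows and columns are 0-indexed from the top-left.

19

The receptive field on the input at this output position is [7 / 2 / 6]. Elementwise product with the kernel and sum: 7·1 + 6·2.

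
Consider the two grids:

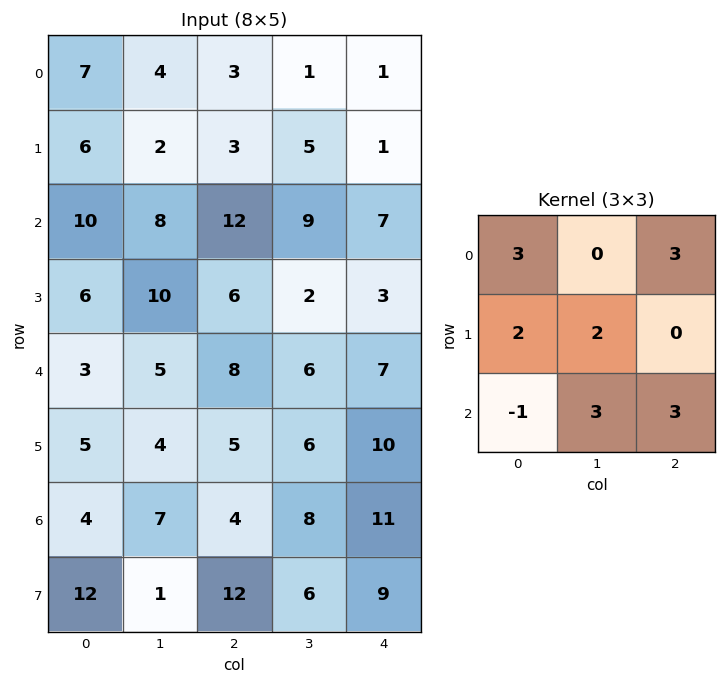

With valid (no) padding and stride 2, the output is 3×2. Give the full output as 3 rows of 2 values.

96 64
134 104
80 120

Output[0,0]: The receptive field on the input at this output position is [7 4 3 / 6 2 3 / 10 8 12]. Elementwise product with the kernel and sum: 7·3 + 3·3 + 6·2 + 2·2 + 10·-1 + 8·3 + 12·3.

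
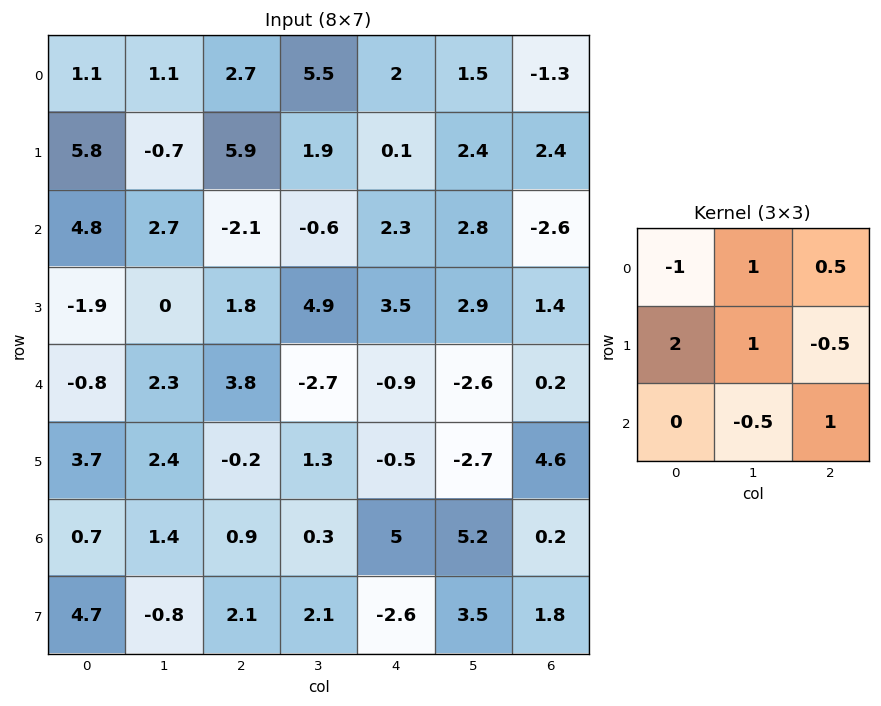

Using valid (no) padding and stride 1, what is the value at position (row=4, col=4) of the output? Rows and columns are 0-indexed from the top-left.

-10

The receptive field on the input at this output position is [-0.9 -2.6 0.2 / -0.5 -2.7 4.6 / 5 5.2 0.2]. Elementwise product with the kernel and sum: -0.9·-1 + -2.6·1 + 0.2·0.5 + -0.5·2 + -2.7·1 + 4.6·-0.5 + 5.2·-0.5 + 0.2·1.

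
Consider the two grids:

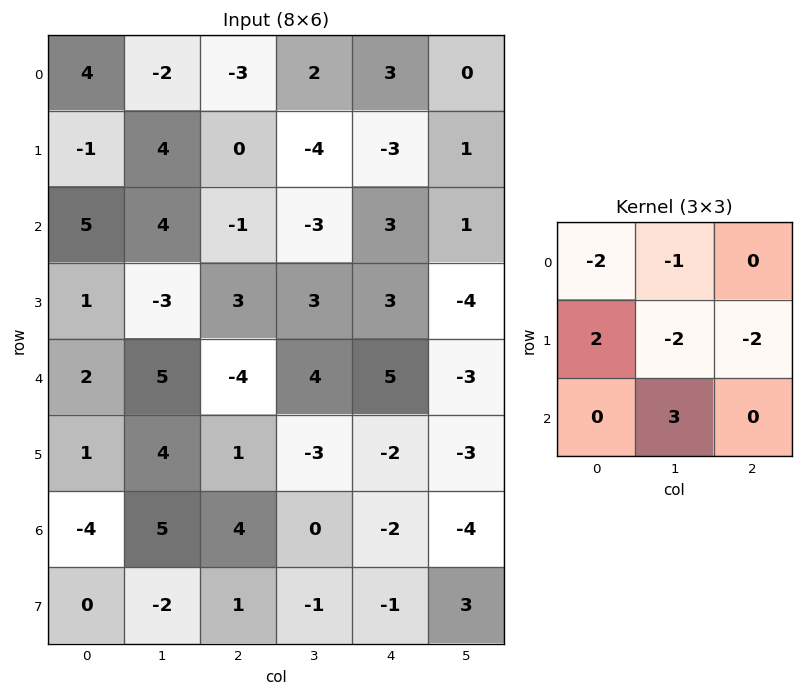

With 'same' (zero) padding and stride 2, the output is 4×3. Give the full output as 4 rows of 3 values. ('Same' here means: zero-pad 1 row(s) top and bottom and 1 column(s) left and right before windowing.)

Output[0,0]: The receptive field on the zero-padded input at this output position is [0 0 0 / 0 4 -2 / 0 -1 4]. Elementwise product with the kernel and sum: 0·-2 + 0·-1 + 0·2 + 4·-2 + -2·-2 + -1·3.

-7 -2 -11
-14 17 6
-12 16 -11
-3 -4 17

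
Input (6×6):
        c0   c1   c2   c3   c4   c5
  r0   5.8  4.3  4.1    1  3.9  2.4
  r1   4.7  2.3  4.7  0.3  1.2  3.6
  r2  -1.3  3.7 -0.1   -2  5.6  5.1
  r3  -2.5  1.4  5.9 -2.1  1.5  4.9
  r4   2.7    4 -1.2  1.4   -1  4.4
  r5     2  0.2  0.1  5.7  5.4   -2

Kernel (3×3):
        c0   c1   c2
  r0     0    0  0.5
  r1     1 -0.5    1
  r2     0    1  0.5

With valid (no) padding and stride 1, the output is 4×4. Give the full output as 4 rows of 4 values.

13.95 -0.35 8.5 12.65
3.45 6.75 5.75 6.05
6.05 -5.15 12.15 5.8
2.7 7.9 6.25 13.15

Output[0,0]: The receptive field on the input at this output position is [5.8 4.3 4.1 / 4.7 2.3 4.7 / -1.3 3.7 -0.1]. Elementwise product with the kernel and sum: 4.1·0.5 + 4.7·1 + 2.3·-0.5 + 4.7·1 + 3.7·1 + -0.1·0.5.
Output[0,1]: The receptive field on the input at this output position is [4.3 4.1 1 / 2.3 4.7 0.3 / 3.7 -0.1 -2]. Elementwise product with the kernel and sum: 1·0.5 + 2.3·1 + 4.7·-0.5 + 0.3·1 + -0.1·1 + -2·0.5.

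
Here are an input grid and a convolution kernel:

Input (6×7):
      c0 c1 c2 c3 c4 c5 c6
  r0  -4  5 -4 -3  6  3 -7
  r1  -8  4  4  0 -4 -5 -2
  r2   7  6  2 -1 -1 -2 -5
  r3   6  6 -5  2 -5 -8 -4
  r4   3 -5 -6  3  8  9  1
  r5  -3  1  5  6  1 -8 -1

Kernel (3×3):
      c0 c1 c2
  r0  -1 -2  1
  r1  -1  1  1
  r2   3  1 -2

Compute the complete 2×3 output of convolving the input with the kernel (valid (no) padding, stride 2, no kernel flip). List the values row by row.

Output[0,0]: The receptive field on the input at this output position is [-4 5 -4 / -8 4 4 / 7 6 2]. Elementwise product with the kernel and sum: -4·-1 + 5·-2 + -4·1 + -8·-1 + 4·1 + 4·1 + 7·3 + 6·1 + 2·-2.

29 15 -17
-6 -30 24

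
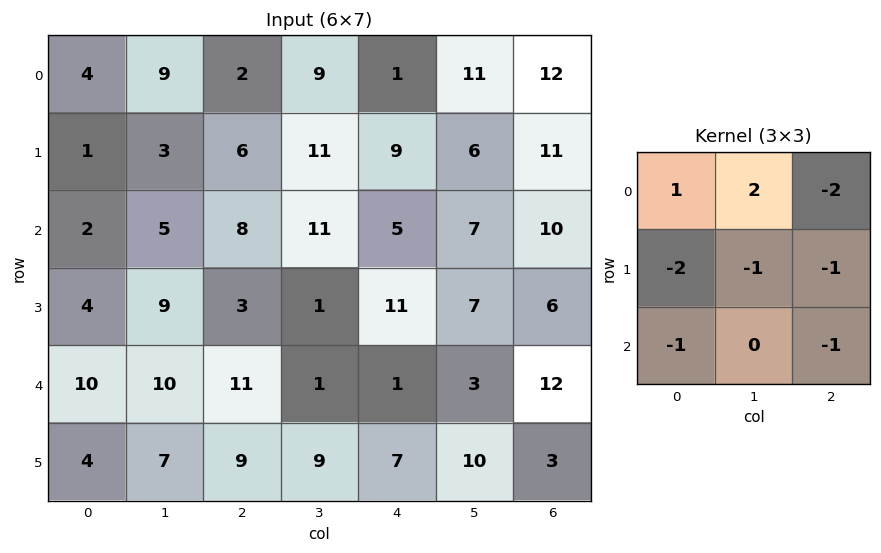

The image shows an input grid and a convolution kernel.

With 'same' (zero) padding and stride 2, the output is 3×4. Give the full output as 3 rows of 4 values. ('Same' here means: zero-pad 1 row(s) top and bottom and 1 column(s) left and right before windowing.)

Output[0,0]: The receptive field on the zero-padded input at this output position is [0 0 0 / 0 4 9 / 0 1 3]. Elementwise product with the kernel and sum: 0·1 + 0·2 + 0·-2 + 0·-2 + 4·-1 + 9·-1 + 0·-1 + 3·-1.

-16 -43 -47 -40
-20 -46 -25 -3
-37 -35 -16 -9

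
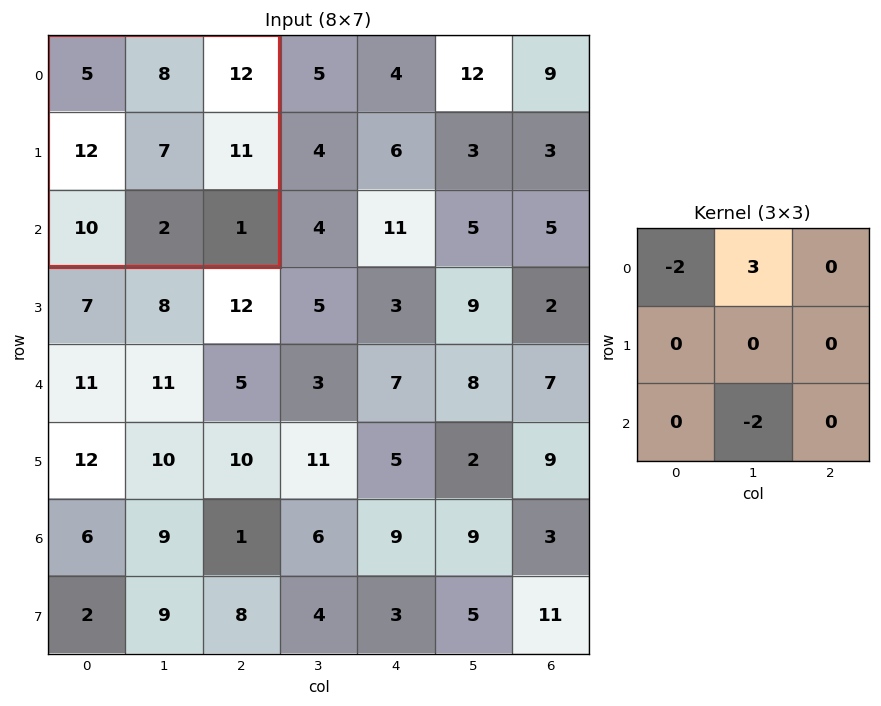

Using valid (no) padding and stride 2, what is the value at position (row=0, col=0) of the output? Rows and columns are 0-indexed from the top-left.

The receptive field on the input at this output position is [5 8 12 / 12 7 11 / 10 2 1]. Elementwise product with the kernel and sum: 5·-2 + 8·3 + 2·-2.

10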